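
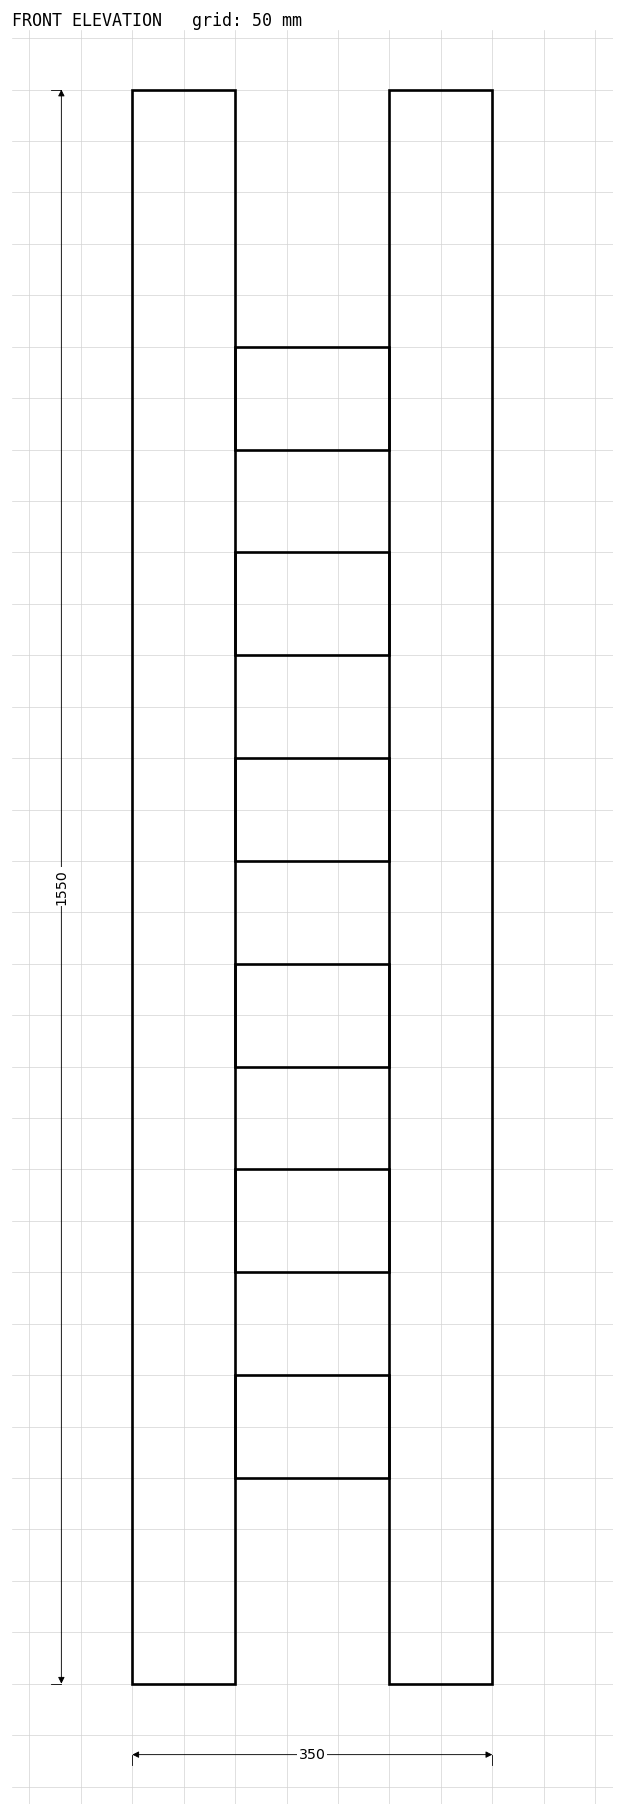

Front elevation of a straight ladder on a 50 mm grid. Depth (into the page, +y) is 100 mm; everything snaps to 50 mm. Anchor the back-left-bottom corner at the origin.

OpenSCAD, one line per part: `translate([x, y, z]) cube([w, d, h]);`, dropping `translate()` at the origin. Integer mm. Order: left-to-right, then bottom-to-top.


cube([100, 100, 1550]);
translate([100, 0, 200]) cube([150, 100, 100]);
translate([100, 0, 400]) cube([150, 100, 100]);
translate([100, 0, 600]) cube([150, 100, 100]);
translate([100, 0, 800]) cube([150, 100, 100]);
translate([100, 0, 1000]) cube([150, 100, 100]);
translate([100, 0, 1200]) cube([150, 100, 100]);
translate([250, 0, 0]) cube([100, 100, 1550]);


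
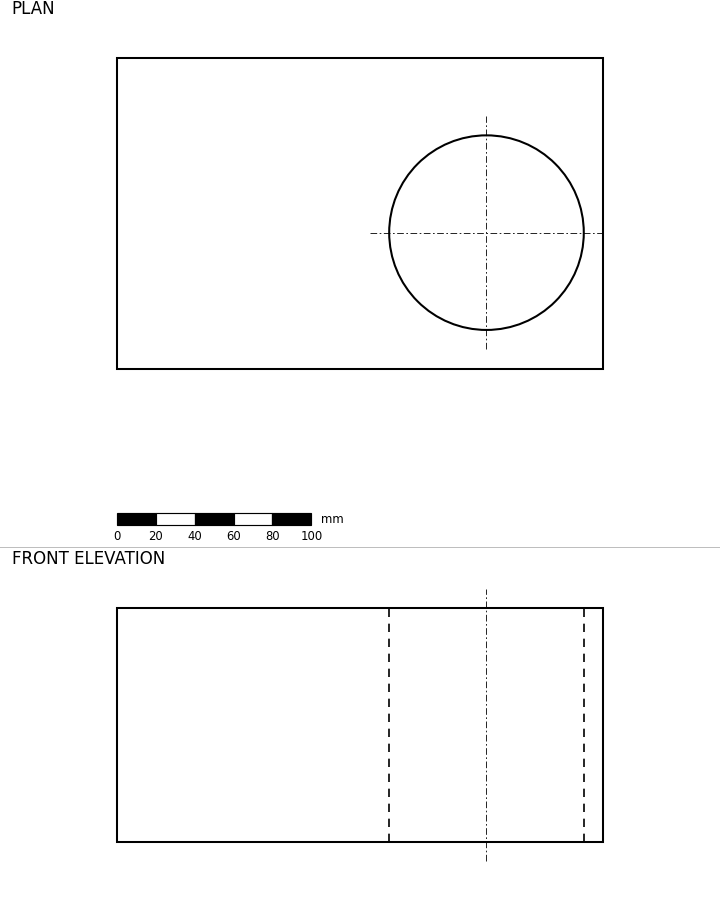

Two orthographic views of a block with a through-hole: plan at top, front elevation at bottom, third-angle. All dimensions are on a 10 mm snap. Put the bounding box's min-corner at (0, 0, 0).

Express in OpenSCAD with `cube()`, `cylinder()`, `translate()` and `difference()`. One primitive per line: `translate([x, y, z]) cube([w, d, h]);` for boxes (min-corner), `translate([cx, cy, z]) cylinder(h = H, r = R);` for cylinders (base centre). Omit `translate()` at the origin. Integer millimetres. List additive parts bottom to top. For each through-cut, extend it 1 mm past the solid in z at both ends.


difference() {
  cube([250, 160, 120]);
  translate([190, 70, -1]) cylinder(h = 122, r = 50);
}


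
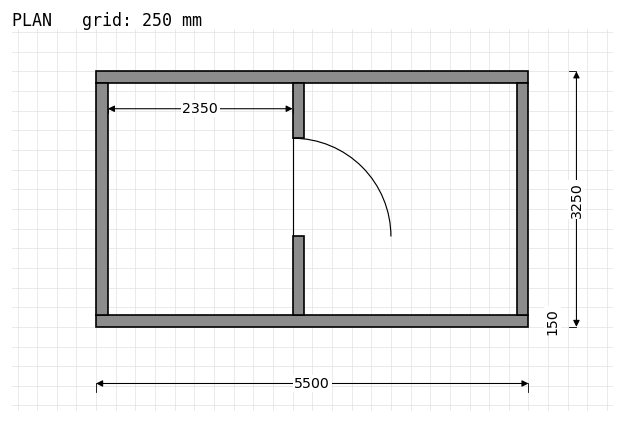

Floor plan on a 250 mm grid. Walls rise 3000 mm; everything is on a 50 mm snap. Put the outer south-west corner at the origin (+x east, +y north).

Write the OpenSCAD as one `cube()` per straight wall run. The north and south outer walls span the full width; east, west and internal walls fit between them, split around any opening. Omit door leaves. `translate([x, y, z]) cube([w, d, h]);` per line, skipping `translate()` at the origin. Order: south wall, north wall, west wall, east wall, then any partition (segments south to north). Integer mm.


cube([5500, 150, 3000]);
translate([0, 3100, 0]) cube([5500, 150, 3000]);
translate([0, 150, 0]) cube([150, 2950, 3000]);
translate([5350, 150, 0]) cube([150, 2950, 3000]);
translate([2500, 150, 0]) cube([150, 1000, 3000]);
translate([2500, 2400, 0]) cube([150, 700, 3000]);


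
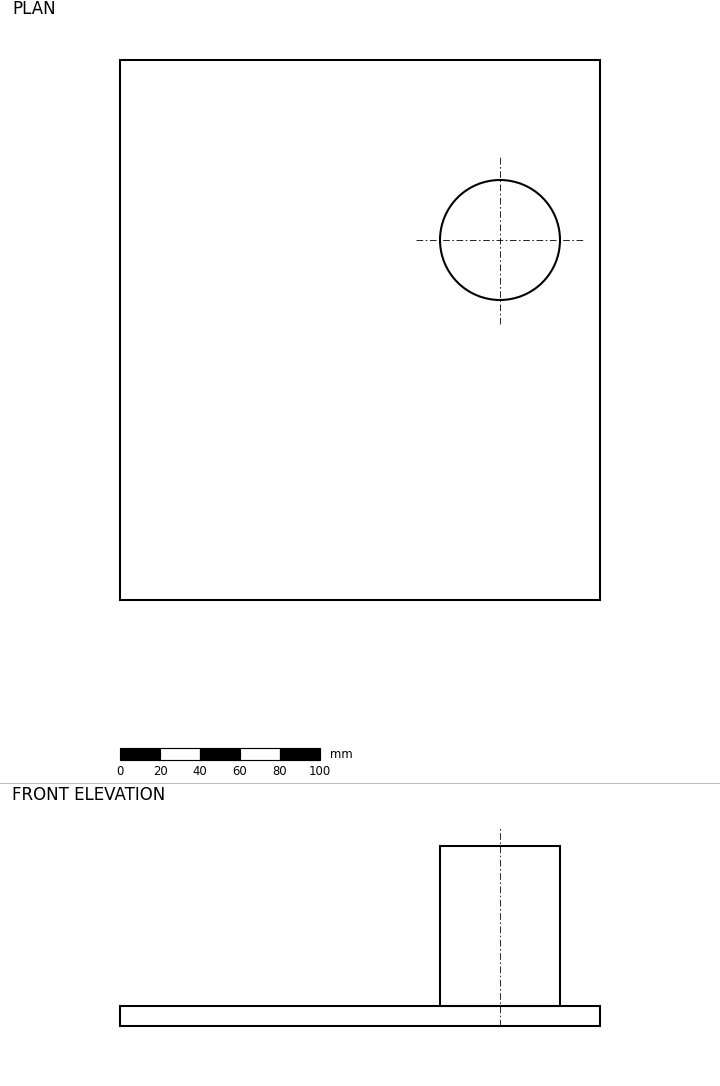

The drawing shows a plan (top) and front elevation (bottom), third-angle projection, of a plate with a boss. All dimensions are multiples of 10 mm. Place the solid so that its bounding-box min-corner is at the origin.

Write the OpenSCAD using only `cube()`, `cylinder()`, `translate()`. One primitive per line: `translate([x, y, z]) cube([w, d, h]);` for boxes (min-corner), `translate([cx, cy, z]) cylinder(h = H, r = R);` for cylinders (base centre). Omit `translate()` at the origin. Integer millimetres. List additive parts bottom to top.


cube([240, 270, 10]);
translate([190, 180, 10]) cylinder(h = 80, r = 30);


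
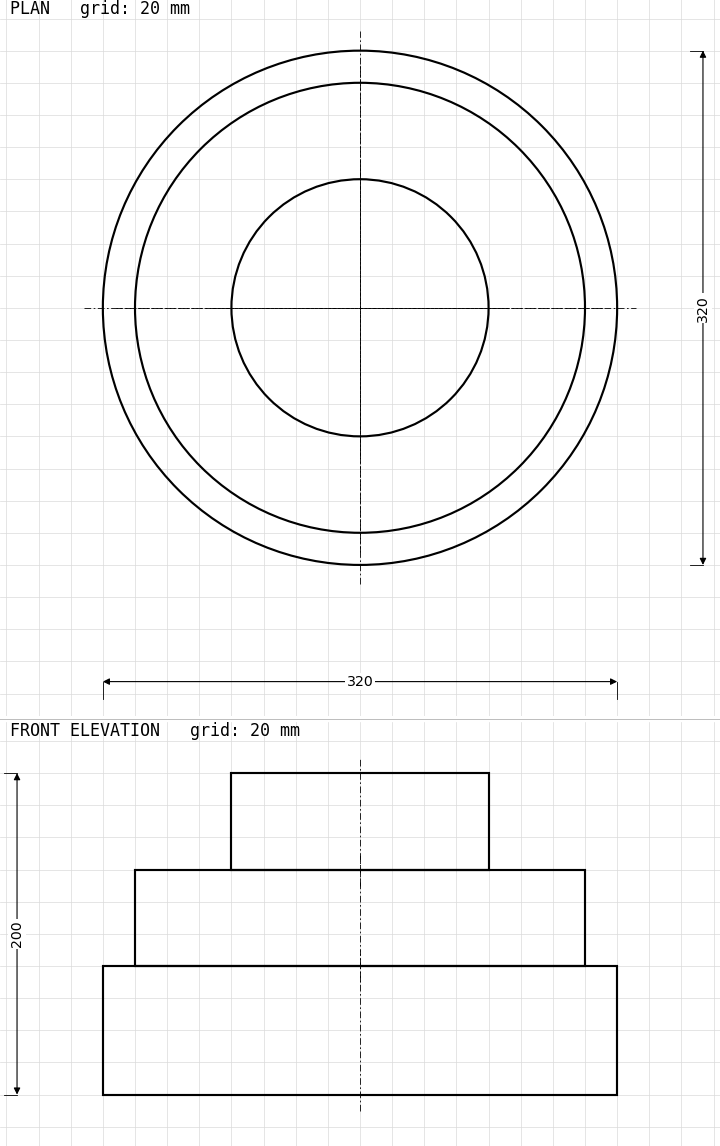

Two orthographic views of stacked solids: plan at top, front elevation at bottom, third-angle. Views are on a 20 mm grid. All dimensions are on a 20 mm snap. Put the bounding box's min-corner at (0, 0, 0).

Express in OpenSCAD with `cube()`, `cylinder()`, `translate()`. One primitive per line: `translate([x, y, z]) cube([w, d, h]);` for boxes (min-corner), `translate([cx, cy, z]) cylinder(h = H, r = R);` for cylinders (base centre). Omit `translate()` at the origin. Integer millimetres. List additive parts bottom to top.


translate([160, 160, 0]) cylinder(h = 80, r = 160);
translate([160, 160, 80]) cylinder(h = 60, r = 140);
translate([160, 160, 140]) cylinder(h = 60, r = 80);


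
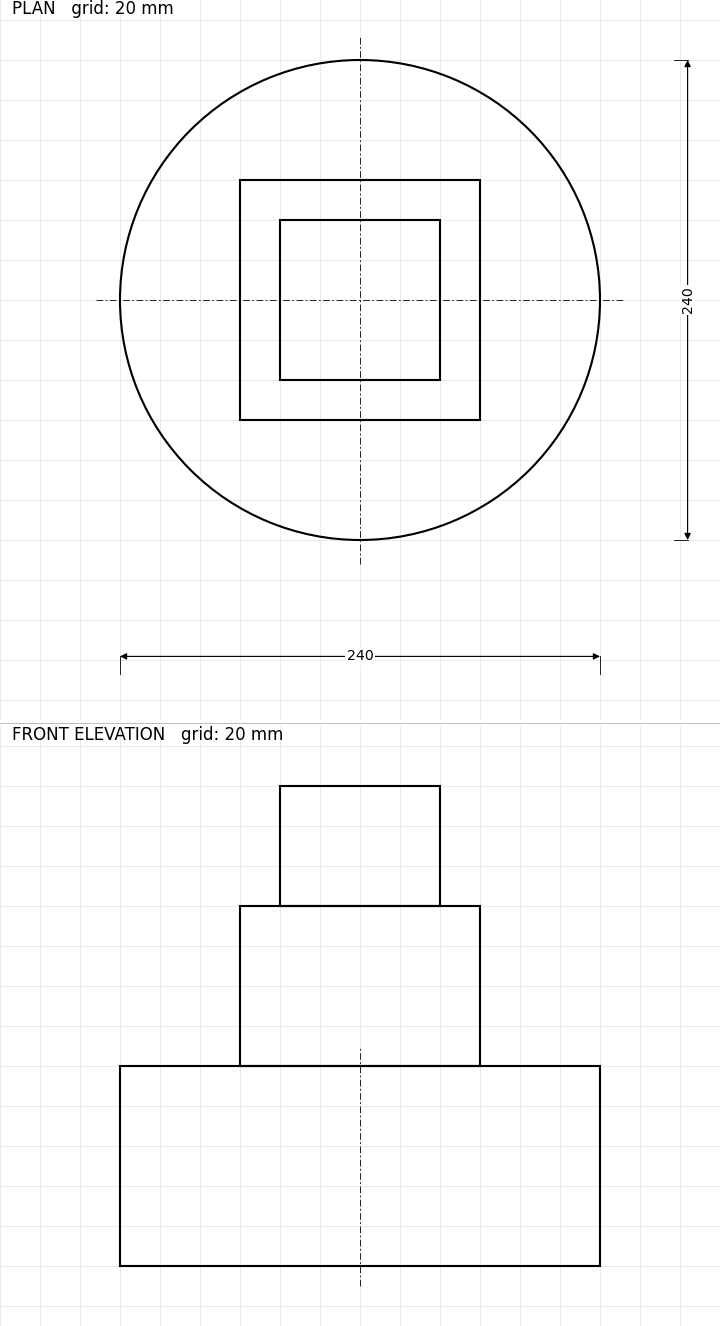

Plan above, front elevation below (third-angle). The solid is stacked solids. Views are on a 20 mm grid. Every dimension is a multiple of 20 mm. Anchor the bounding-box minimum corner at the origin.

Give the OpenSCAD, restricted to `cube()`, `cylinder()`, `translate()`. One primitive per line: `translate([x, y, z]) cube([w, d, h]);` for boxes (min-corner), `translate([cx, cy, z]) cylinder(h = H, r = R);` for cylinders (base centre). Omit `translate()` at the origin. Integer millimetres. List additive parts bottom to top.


translate([120, 120, 0]) cylinder(h = 100, r = 120);
translate([60, 60, 100]) cube([120, 120, 80]);
translate([80, 80, 180]) cube([80, 80, 60]);


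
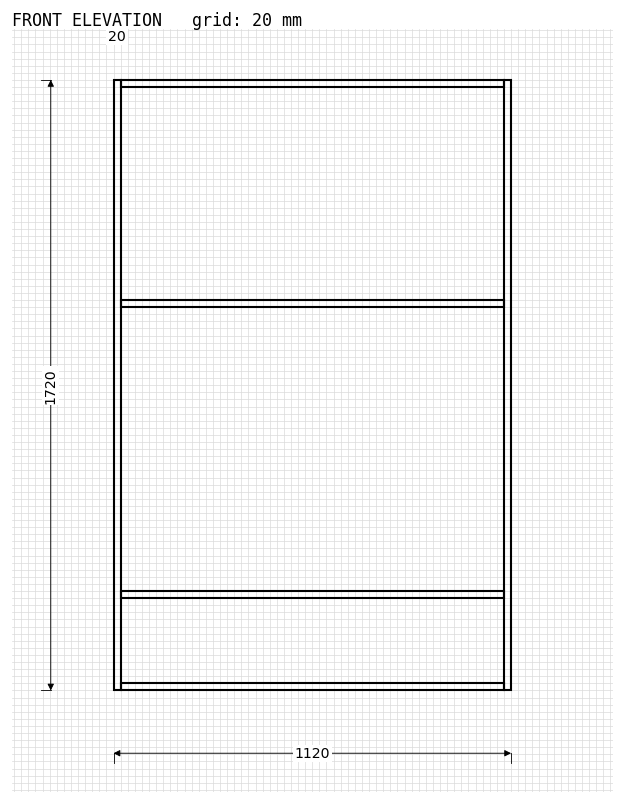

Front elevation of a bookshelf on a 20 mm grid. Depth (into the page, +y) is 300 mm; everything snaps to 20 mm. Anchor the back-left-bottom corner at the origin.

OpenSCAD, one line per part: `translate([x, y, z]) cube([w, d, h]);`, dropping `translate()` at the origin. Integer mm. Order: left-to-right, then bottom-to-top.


cube([20, 300, 1720]);
translate([20, 0, 0]) cube([1080, 300, 20]);
translate([20, 0, 260]) cube([1080, 300, 20]);
translate([20, 0, 1080]) cube([1080, 300, 20]);
translate([20, 0, 1700]) cube([1080, 300, 20]);
translate([1100, 0, 0]) cube([20, 300, 1720]);


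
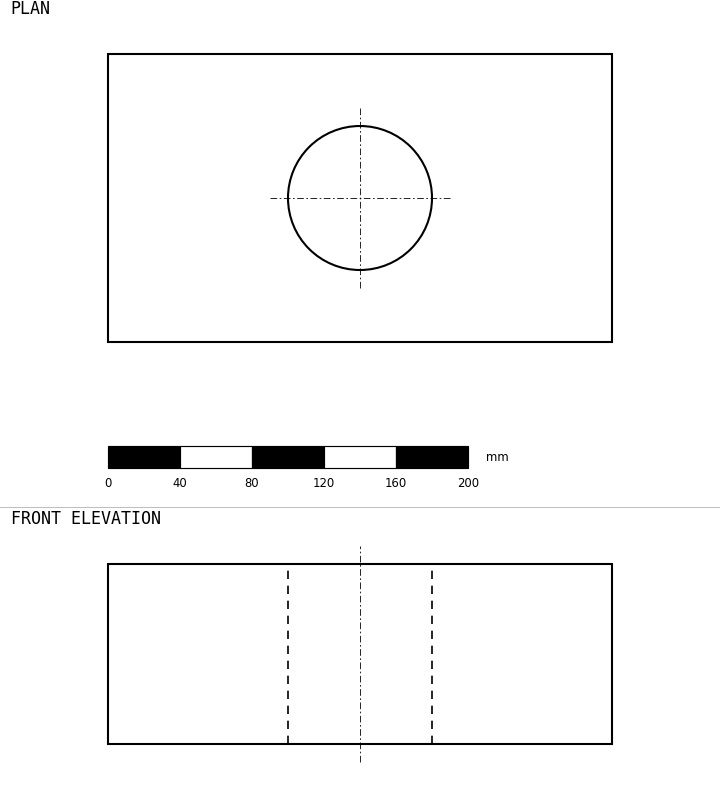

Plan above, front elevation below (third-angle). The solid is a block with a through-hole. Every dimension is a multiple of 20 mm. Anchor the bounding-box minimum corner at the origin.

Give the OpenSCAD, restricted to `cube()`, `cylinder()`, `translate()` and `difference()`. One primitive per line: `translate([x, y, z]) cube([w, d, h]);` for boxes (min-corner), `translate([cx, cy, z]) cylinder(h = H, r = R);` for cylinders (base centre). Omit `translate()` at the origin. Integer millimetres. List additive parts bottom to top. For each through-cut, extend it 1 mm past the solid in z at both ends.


difference() {
  cube([280, 160, 100]);
  translate([140, 80, -1]) cylinder(h = 102, r = 40);
}


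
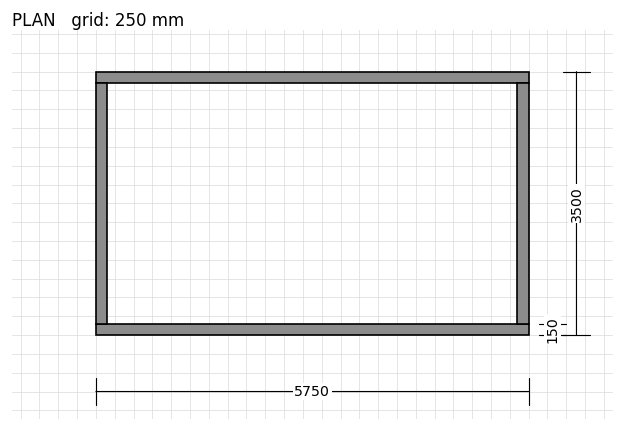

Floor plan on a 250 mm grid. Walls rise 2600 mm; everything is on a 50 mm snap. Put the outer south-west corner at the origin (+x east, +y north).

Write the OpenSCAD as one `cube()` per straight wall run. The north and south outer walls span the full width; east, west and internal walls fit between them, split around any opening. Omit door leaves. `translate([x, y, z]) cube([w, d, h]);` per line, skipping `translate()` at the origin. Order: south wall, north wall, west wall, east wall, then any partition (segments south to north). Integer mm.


cube([5750, 150, 2600]);
translate([0, 3350, 0]) cube([5750, 150, 2600]);
translate([0, 150, 0]) cube([150, 3200, 2600]);
translate([5600, 150, 0]) cube([150, 3200, 2600]);


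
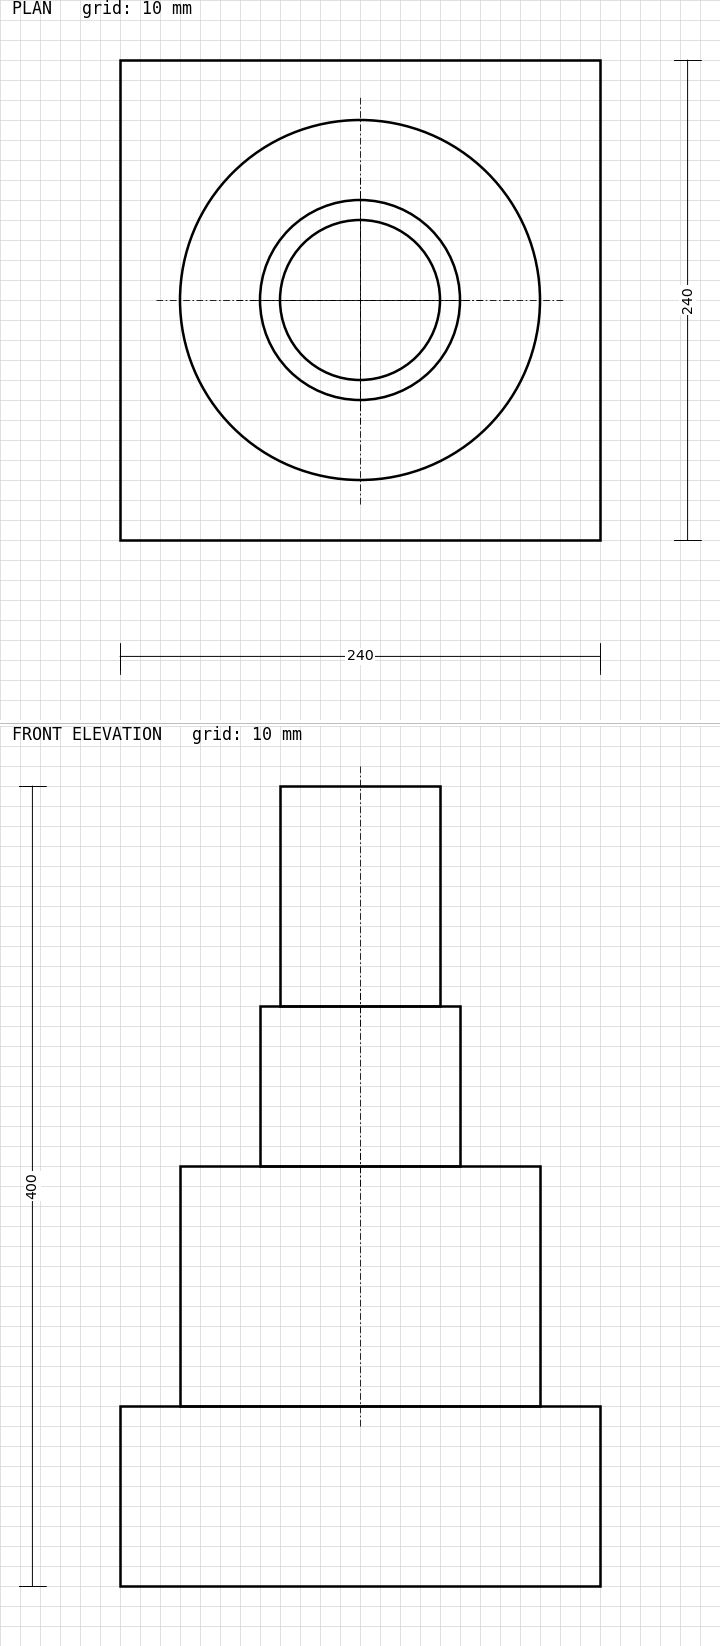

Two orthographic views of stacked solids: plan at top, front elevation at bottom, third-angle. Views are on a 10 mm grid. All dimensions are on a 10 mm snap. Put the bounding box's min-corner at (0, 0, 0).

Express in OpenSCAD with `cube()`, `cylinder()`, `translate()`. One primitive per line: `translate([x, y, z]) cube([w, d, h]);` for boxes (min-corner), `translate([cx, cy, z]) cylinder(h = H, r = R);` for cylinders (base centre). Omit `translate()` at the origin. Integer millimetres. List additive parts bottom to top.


cube([240, 240, 90]);
translate([120, 120, 90]) cylinder(h = 120, r = 90);
translate([120, 120, 210]) cylinder(h = 80, r = 50);
translate([120, 120, 290]) cylinder(h = 110, r = 40);


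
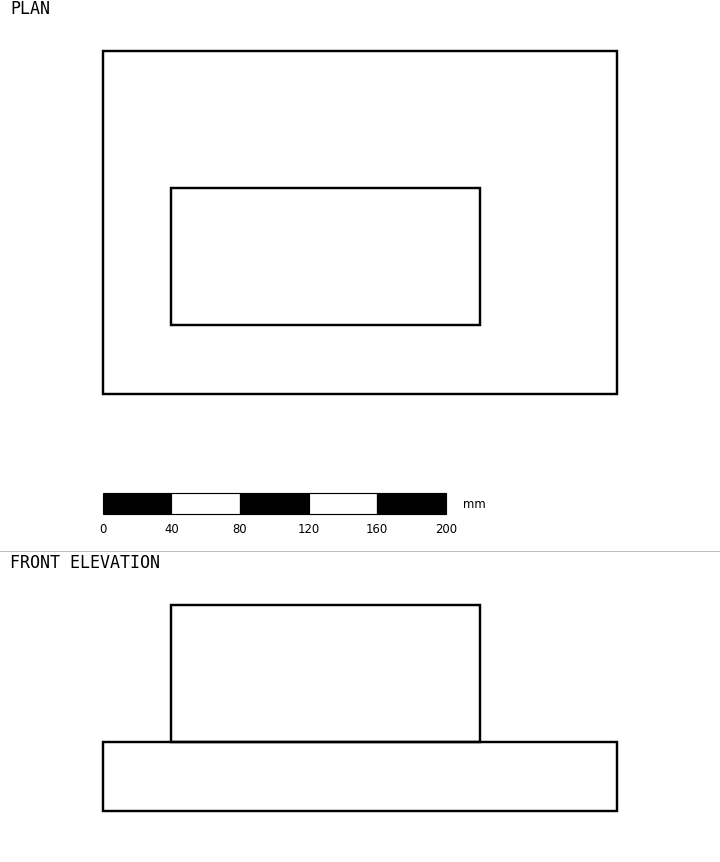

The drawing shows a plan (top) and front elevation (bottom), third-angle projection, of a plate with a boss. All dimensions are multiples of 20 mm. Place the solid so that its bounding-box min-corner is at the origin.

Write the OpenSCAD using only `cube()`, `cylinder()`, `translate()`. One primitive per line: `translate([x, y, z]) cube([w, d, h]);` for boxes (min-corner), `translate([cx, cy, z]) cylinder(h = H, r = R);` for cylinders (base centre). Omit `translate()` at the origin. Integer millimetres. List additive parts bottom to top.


cube([300, 200, 40]);
translate([40, 40, 40]) cube([180, 80, 80]);


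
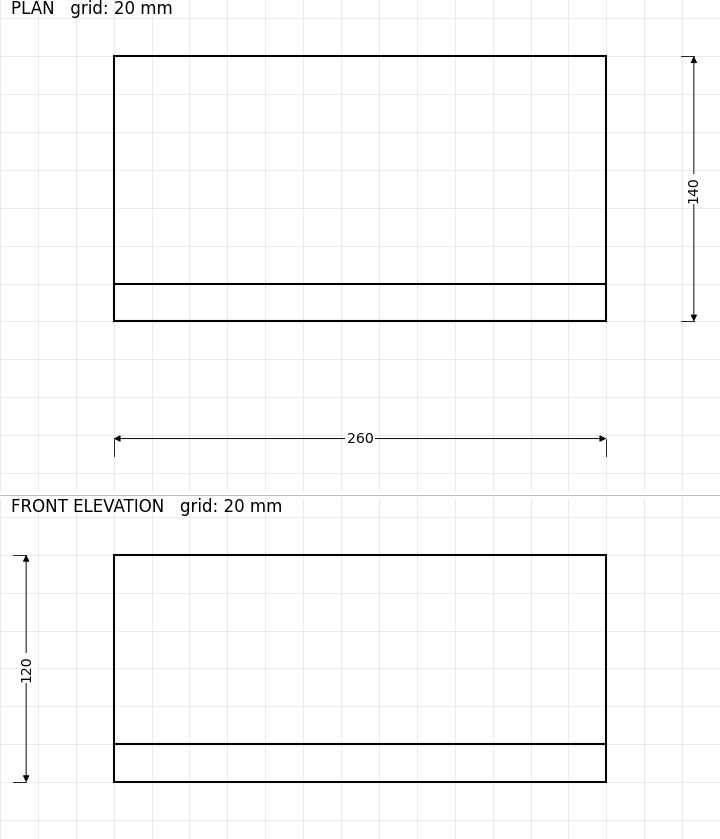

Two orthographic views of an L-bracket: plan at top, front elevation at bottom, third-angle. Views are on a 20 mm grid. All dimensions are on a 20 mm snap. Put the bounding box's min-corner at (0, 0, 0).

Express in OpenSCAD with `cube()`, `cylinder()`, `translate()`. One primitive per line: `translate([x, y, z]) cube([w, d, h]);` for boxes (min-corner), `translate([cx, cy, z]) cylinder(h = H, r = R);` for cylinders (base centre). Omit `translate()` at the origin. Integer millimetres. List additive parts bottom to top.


cube([260, 140, 20]);
translate([0, 0, 20]) cube([260, 20, 100]);


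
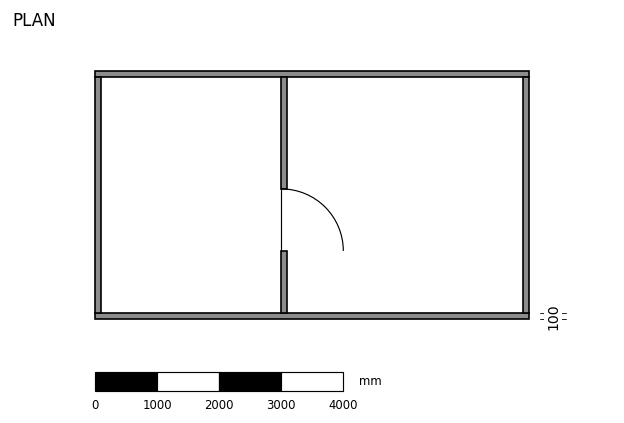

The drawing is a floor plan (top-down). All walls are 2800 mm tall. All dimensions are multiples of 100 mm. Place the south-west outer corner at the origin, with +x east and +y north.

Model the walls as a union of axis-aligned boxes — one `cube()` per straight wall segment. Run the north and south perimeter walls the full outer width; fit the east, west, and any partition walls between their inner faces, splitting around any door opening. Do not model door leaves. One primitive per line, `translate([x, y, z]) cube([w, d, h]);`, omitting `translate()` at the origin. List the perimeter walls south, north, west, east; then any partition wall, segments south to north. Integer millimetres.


cube([7000, 100, 2800]);
translate([0, 3900, 0]) cube([7000, 100, 2800]);
translate([0, 100, 0]) cube([100, 3800, 2800]);
translate([6900, 100, 0]) cube([100, 3800, 2800]);
translate([3000, 100, 0]) cube([100, 1000, 2800]);
translate([3000, 2100, 0]) cube([100, 1800, 2800]);


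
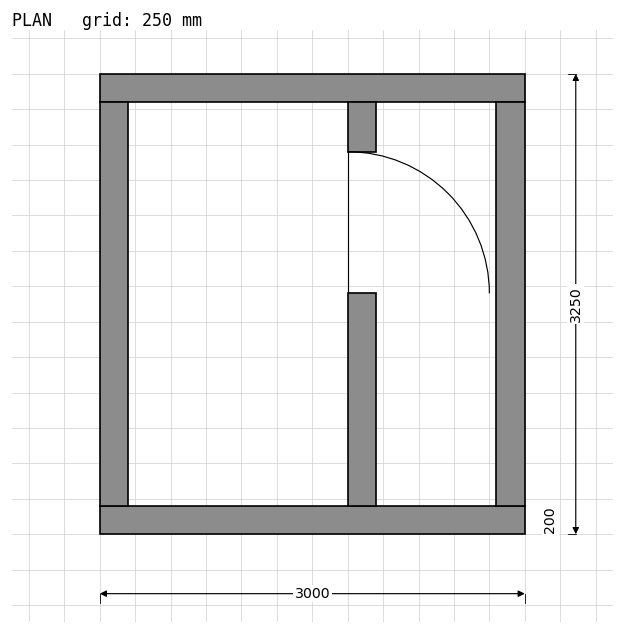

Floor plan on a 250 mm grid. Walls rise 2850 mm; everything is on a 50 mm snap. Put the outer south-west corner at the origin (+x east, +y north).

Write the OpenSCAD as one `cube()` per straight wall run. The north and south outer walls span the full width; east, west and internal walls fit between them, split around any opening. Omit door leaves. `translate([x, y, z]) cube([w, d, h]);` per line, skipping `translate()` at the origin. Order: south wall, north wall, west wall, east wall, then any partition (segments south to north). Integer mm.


cube([3000, 200, 2850]);
translate([0, 3050, 0]) cube([3000, 200, 2850]);
translate([0, 200, 0]) cube([200, 2850, 2850]);
translate([2800, 200, 0]) cube([200, 2850, 2850]);
translate([1750, 200, 0]) cube([200, 1500, 2850]);
translate([1750, 2700, 0]) cube([200, 350, 2850]);


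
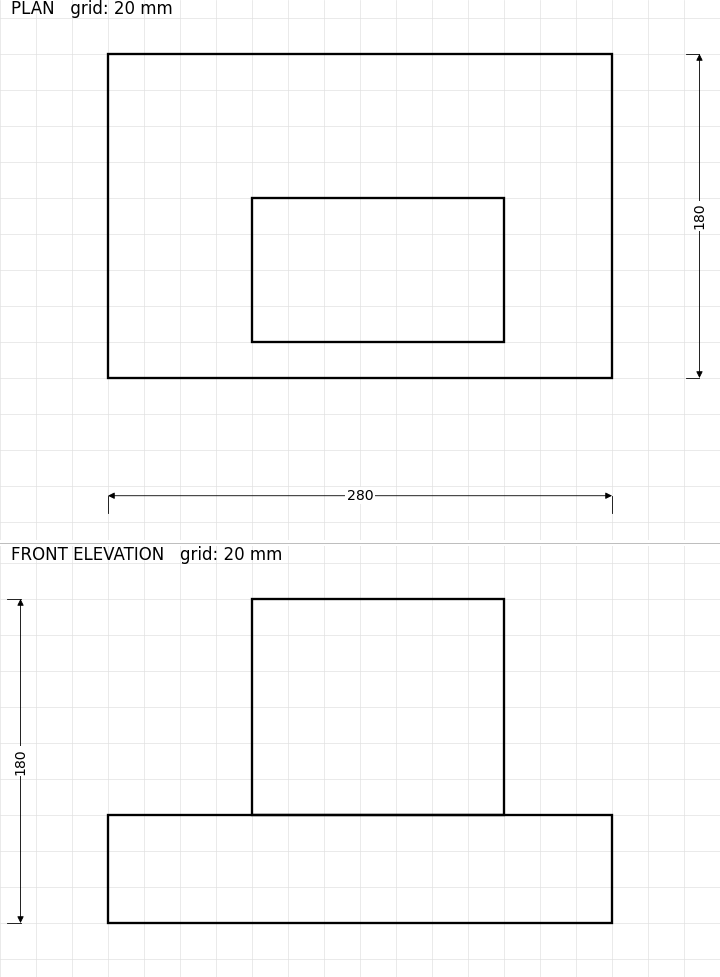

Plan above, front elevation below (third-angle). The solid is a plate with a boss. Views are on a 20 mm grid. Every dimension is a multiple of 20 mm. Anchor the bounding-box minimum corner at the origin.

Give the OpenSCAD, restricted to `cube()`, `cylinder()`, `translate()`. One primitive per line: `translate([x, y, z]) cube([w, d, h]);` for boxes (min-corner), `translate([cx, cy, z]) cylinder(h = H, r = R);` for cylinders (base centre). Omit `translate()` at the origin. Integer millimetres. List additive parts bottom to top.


cube([280, 180, 60]);
translate([80, 20, 60]) cube([140, 80, 120]);


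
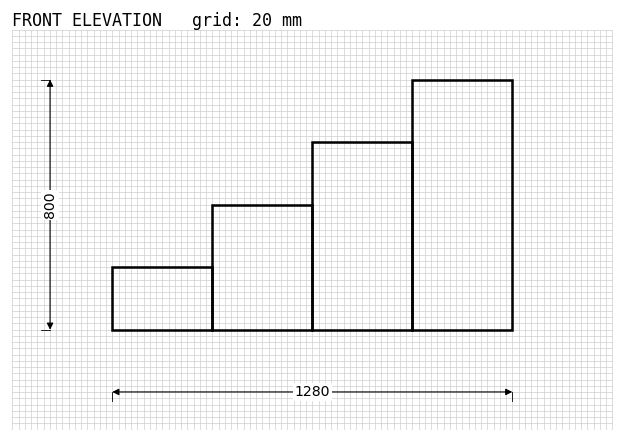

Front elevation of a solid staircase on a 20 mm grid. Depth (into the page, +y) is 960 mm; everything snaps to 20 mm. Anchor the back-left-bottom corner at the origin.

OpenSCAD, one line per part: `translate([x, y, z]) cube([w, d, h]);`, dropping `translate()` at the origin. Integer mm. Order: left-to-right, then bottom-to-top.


cube([320, 960, 200]);
translate([320, 0, 0]) cube([320, 960, 400]);
translate([640, 0, 0]) cube([320, 960, 600]);
translate([960, 0, 0]) cube([320, 960, 800]);


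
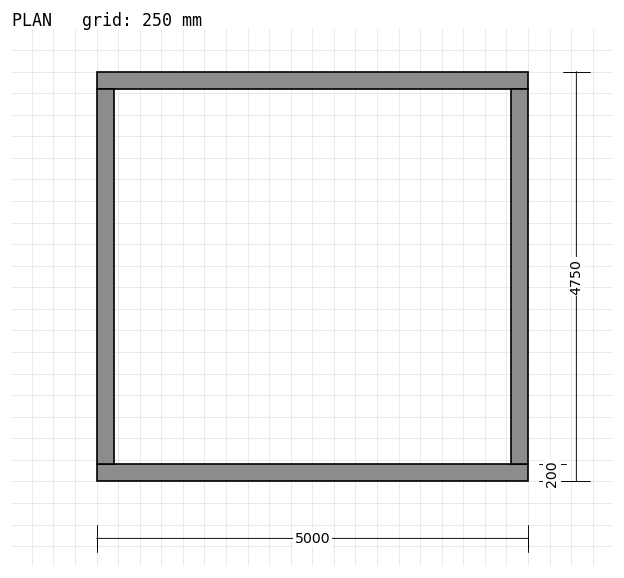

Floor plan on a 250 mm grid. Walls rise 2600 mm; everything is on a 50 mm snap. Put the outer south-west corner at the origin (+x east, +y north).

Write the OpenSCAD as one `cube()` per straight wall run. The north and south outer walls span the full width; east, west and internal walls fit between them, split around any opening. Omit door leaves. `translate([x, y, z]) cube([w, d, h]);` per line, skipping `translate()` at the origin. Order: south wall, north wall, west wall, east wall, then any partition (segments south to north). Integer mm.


cube([5000, 200, 2600]);
translate([0, 4550, 0]) cube([5000, 200, 2600]);
translate([0, 200, 0]) cube([200, 4350, 2600]);
translate([4800, 200, 0]) cube([200, 4350, 2600]);


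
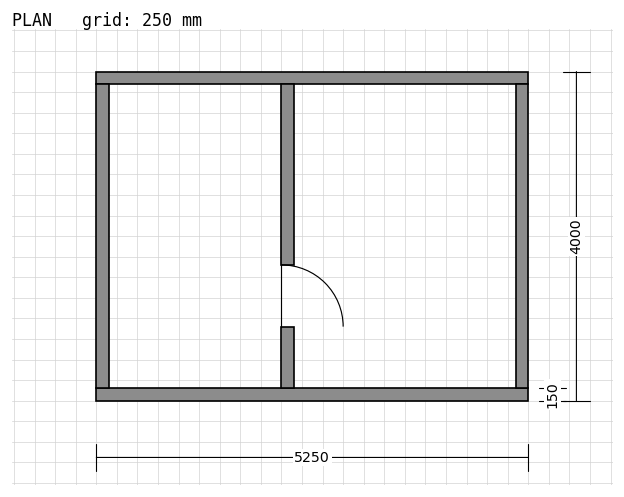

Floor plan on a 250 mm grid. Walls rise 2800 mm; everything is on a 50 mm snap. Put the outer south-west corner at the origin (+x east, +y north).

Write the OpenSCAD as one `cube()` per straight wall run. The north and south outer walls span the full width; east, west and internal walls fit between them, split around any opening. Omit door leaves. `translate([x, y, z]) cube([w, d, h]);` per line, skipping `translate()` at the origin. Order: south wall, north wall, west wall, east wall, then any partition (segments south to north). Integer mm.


cube([5250, 150, 2800]);
translate([0, 3850, 0]) cube([5250, 150, 2800]);
translate([0, 150, 0]) cube([150, 3700, 2800]);
translate([5100, 150, 0]) cube([150, 3700, 2800]);
translate([2250, 150, 0]) cube([150, 750, 2800]);
translate([2250, 1650, 0]) cube([150, 2200, 2800]);


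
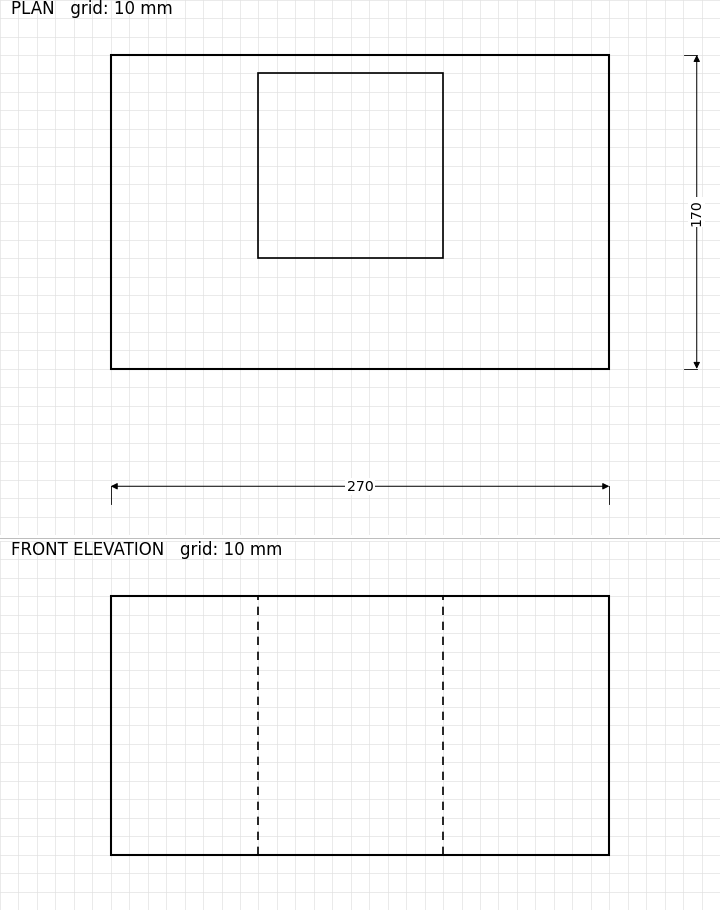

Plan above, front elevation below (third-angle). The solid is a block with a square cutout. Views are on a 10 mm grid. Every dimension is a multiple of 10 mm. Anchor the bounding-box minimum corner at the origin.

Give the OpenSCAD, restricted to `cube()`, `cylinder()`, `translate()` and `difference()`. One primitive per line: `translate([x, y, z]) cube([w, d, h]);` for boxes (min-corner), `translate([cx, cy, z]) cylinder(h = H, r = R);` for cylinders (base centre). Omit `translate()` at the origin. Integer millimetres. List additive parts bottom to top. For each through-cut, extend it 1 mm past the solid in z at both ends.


difference() {
  cube([270, 170, 140]);
  translate([80, 60, -1]) cube([100, 100, 142]);
}


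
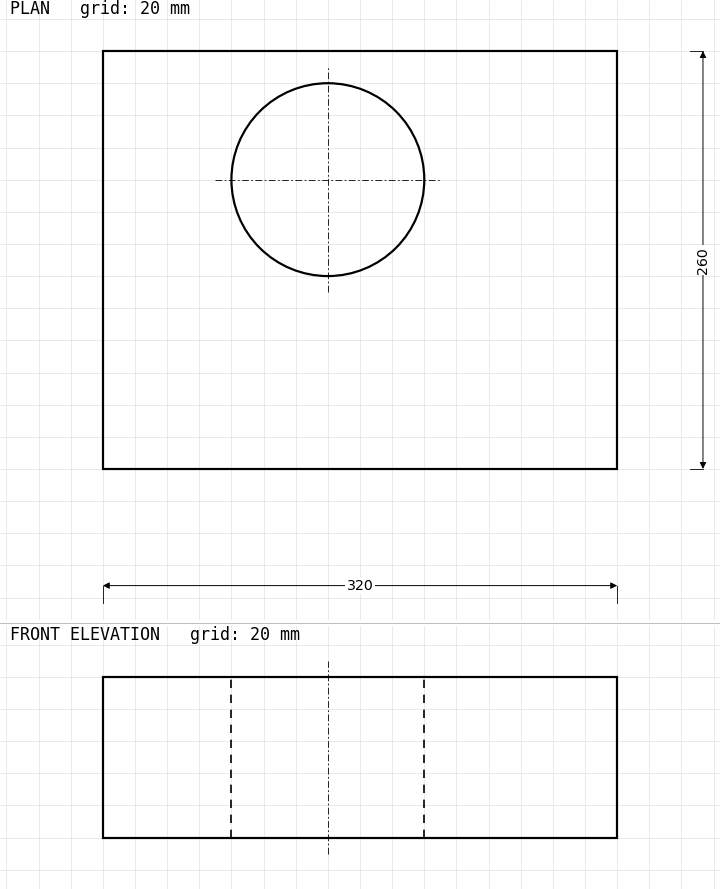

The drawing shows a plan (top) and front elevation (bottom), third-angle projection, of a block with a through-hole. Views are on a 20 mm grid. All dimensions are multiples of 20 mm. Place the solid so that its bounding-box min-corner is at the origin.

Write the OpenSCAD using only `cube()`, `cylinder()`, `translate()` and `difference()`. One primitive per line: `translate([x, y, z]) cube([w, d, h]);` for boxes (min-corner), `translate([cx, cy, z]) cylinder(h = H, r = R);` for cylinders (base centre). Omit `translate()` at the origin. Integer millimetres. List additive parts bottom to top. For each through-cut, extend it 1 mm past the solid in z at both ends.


difference() {
  cube([320, 260, 100]);
  translate([140, 180, -1]) cylinder(h = 102, r = 60);
}


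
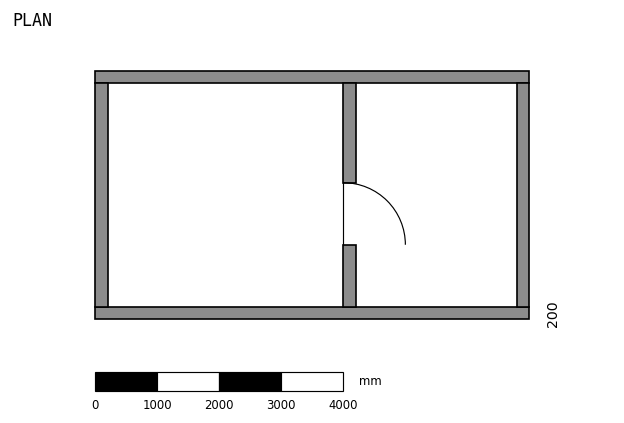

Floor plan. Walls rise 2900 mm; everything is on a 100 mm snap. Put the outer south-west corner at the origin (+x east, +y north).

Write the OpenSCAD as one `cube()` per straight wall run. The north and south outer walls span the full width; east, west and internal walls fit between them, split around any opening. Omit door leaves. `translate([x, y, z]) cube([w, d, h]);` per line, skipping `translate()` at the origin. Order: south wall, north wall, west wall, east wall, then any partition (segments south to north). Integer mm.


cube([7000, 200, 2900]);
translate([0, 3800, 0]) cube([7000, 200, 2900]);
translate([0, 200, 0]) cube([200, 3600, 2900]);
translate([6800, 200, 0]) cube([200, 3600, 2900]);
translate([4000, 200, 0]) cube([200, 1000, 2900]);
translate([4000, 2200, 0]) cube([200, 1600, 2900]);


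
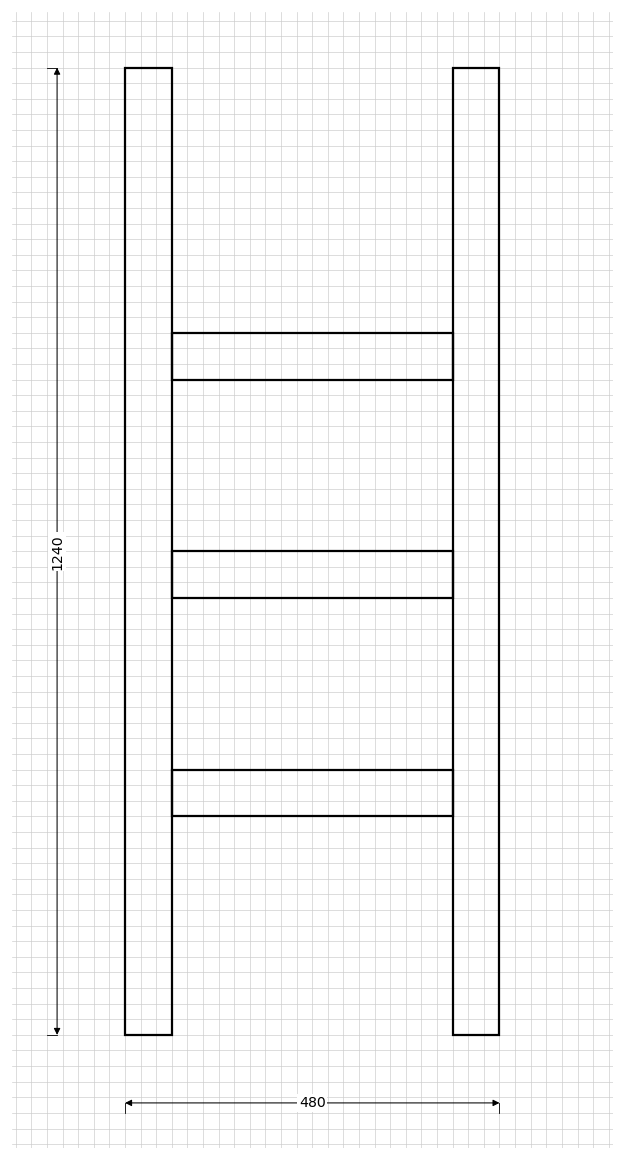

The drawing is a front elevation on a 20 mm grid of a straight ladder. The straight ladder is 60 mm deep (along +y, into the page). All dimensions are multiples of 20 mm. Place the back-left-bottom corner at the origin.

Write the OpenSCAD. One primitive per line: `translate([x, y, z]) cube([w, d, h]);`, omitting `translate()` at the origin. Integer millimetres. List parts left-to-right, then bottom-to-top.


cube([60, 60, 1240]);
translate([60, 0, 280]) cube([360, 60, 60]);
translate([60, 0, 560]) cube([360, 60, 60]);
translate([60, 0, 840]) cube([360, 60, 60]);
translate([420, 0, 0]) cube([60, 60, 1240]);


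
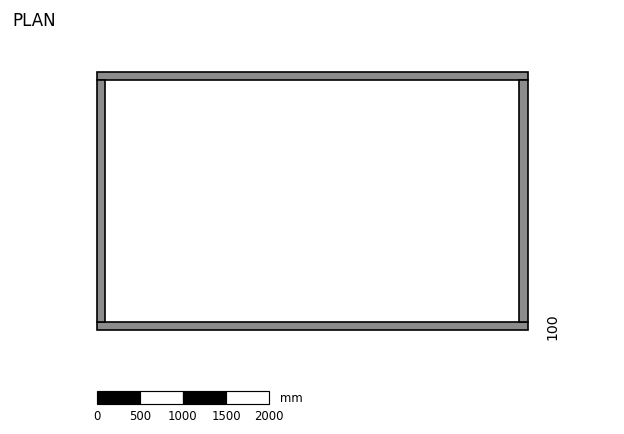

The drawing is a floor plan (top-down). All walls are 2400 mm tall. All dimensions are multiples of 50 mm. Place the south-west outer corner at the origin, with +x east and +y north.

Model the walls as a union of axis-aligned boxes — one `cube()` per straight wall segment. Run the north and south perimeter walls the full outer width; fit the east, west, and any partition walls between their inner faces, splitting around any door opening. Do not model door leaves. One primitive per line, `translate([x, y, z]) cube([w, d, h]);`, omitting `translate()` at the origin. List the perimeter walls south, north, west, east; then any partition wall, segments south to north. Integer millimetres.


cube([5000, 100, 2400]);
translate([0, 2900, 0]) cube([5000, 100, 2400]);
translate([0, 100, 0]) cube([100, 2800, 2400]);
translate([4900, 100, 0]) cube([100, 2800, 2400]);


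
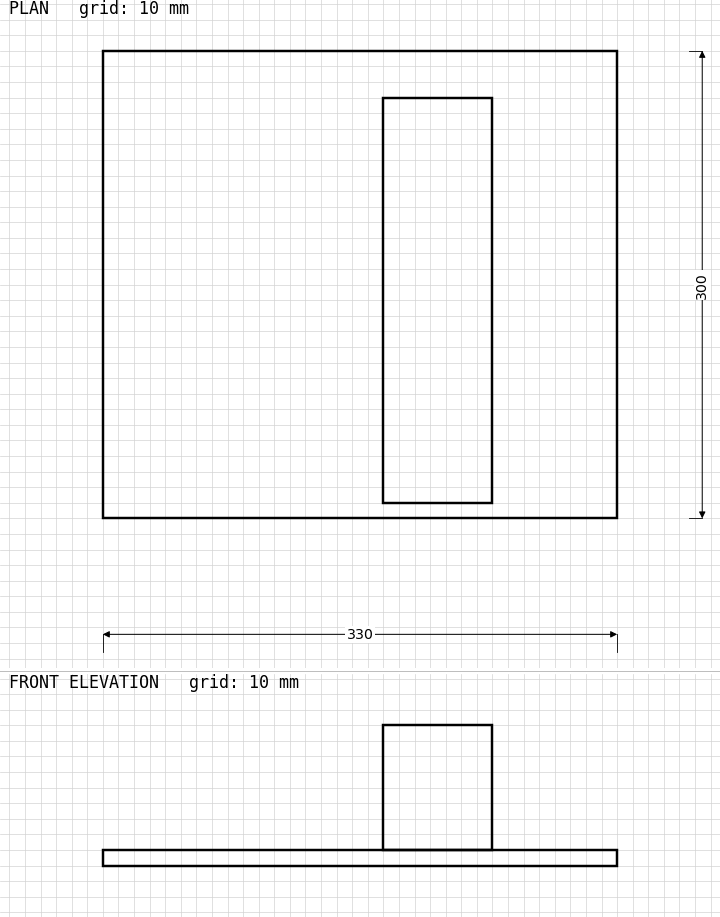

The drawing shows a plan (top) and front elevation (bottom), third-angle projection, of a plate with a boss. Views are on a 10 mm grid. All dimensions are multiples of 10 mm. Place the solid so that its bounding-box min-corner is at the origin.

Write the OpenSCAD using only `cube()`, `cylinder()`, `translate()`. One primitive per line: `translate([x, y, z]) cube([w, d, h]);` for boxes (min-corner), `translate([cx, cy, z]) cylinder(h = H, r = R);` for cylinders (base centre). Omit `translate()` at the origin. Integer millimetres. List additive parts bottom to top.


cube([330, 300, 10]);
translate([180, 10, 10]) cube([70, 260, 80]);


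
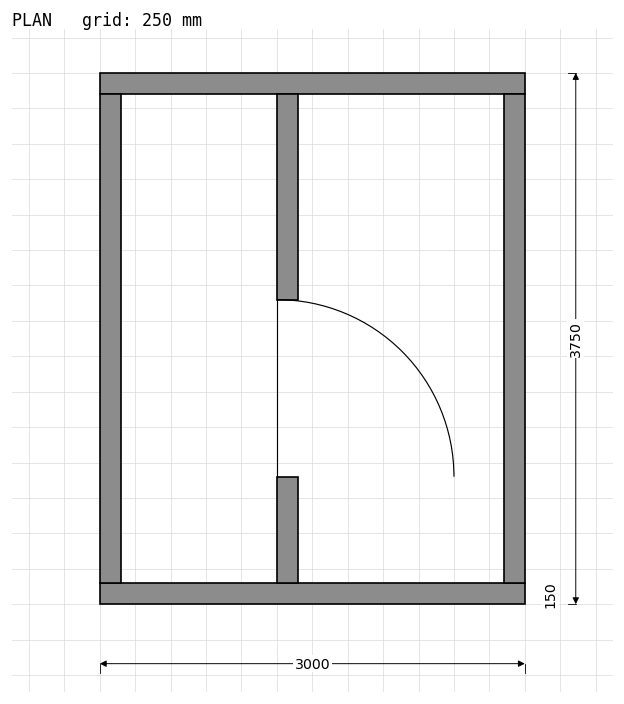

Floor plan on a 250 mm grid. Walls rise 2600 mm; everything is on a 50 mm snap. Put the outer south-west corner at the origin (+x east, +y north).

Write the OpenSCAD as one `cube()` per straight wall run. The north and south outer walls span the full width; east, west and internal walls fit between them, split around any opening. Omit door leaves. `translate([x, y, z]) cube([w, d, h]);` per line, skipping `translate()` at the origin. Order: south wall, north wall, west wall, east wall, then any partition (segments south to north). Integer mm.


cube([3000, 150, 2600]);
translate([0, 3600, 0]) cube([3000, 150, 2600]);
translate([0, 150, 0]) cube([150, 3450, 2600]);
translate([2850, 150, 0]) cube([150, 3450, 2600]);
translate([1250, 150, 0]) cube([150, 750, 2600]);
translate([1250, 2150, 0]) cube([150, 1450, 2600]);


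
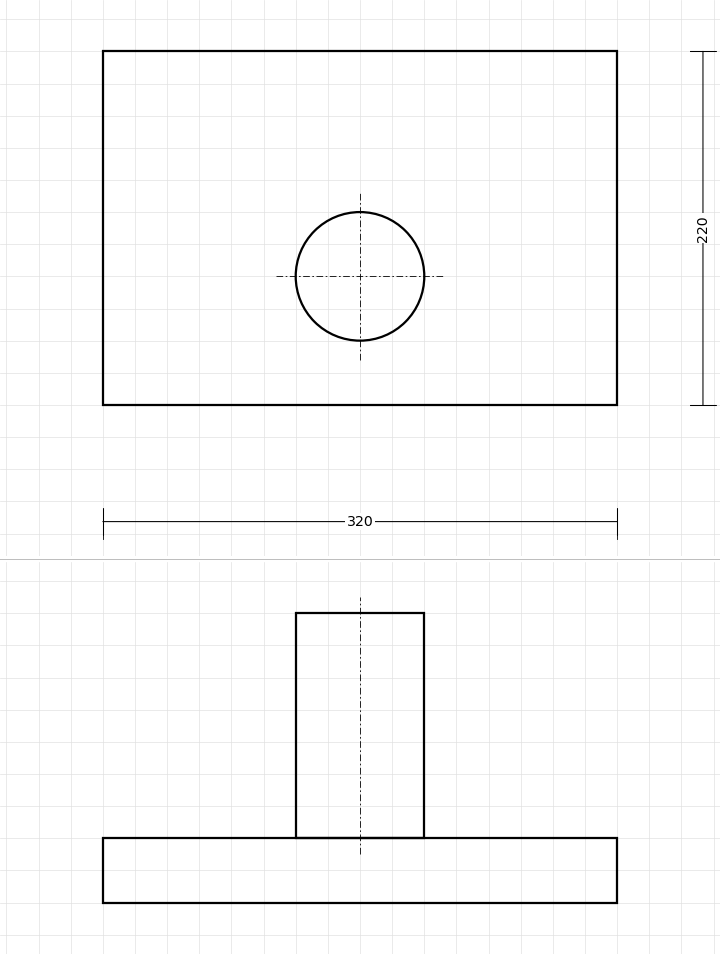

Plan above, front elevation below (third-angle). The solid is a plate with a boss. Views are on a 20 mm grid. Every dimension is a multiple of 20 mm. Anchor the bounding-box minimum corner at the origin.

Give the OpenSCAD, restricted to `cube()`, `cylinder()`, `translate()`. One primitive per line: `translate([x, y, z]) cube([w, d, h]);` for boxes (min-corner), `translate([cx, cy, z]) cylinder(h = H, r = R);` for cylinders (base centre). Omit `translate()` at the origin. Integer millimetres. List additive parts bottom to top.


cube([320, 220, 40]);
translate([160, 80, 40]) cylinder(h = 140, r = 40);


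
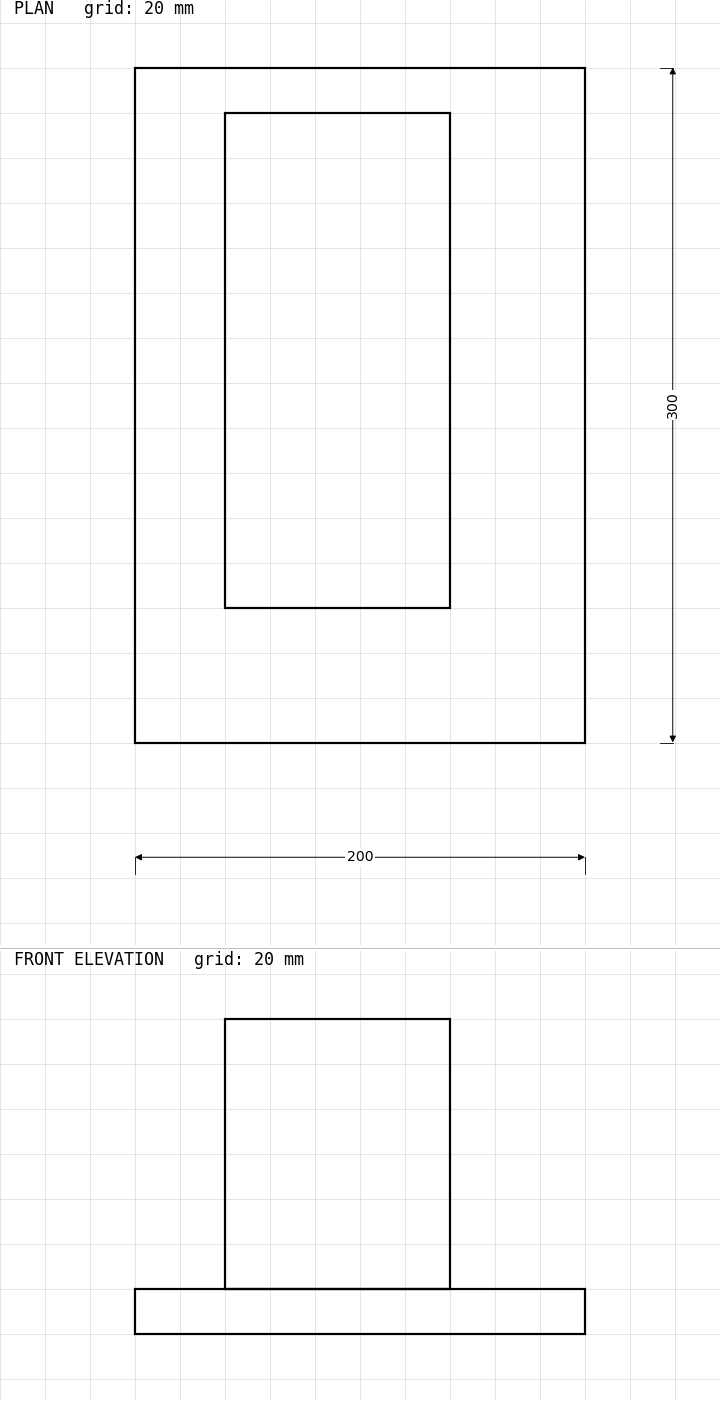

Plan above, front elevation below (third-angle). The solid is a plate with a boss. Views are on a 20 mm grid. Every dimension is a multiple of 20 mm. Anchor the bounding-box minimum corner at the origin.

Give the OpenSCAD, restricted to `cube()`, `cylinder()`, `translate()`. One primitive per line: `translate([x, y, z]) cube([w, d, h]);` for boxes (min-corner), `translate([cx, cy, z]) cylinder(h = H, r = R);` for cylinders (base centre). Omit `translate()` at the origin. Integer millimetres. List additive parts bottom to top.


cube([200, 300, 20]);
translate([40, 60, 20]) cube([100, 220, 120]);


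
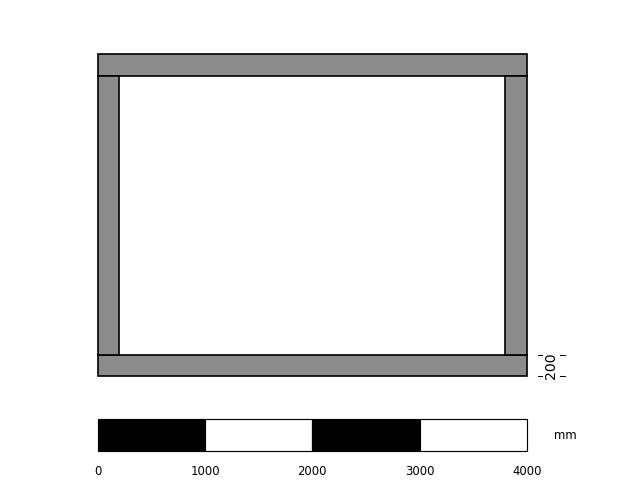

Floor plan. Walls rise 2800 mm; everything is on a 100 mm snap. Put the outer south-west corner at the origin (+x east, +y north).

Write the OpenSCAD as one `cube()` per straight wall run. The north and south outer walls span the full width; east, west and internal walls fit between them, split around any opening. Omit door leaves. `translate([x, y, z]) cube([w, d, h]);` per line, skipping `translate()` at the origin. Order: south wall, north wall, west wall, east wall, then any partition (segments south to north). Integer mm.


cube([4000, 200, 2800]);
translate([0, 2800, 0]) cube([4000, 200, 2800]);
translate([0, 200, 0]) cube([200, 2600, 2800]);
translate([3800, 200, 0]) cube([200, 2600, 2800]);


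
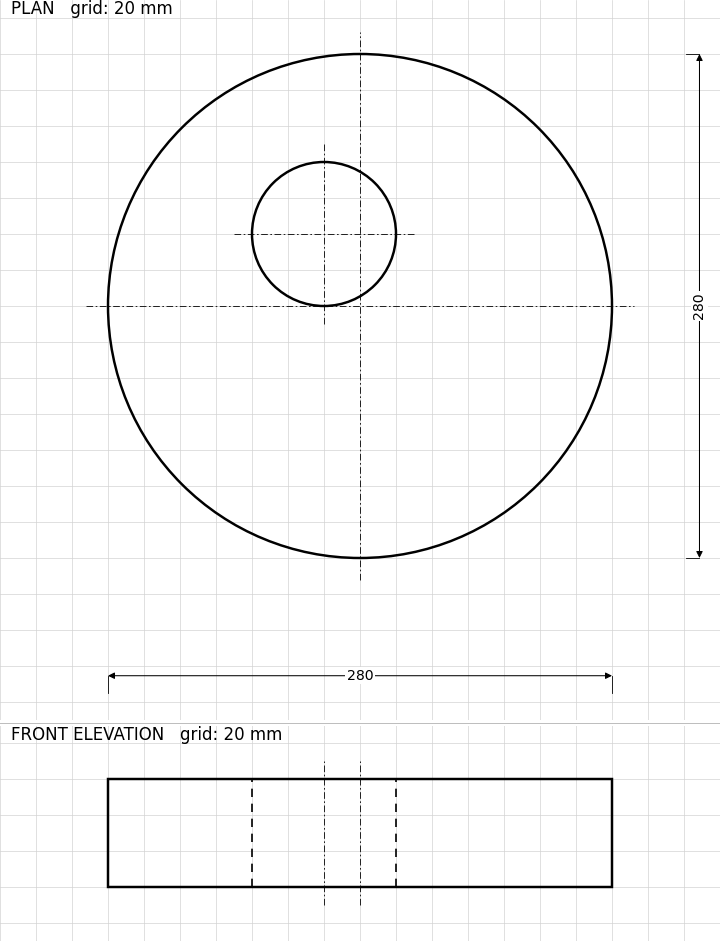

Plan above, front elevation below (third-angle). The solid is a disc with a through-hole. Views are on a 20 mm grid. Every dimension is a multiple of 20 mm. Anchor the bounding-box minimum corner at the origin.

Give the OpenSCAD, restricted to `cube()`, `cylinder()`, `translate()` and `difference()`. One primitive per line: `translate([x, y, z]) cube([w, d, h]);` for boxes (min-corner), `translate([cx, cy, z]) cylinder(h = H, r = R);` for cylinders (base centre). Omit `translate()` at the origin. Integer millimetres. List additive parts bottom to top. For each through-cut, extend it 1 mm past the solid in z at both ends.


difference() {
  translate([140, 140, 0]) cylinder(h = 60, r = 140);
  translate([120, 180, -1]) cylinder(h = 62, r = 40);
}


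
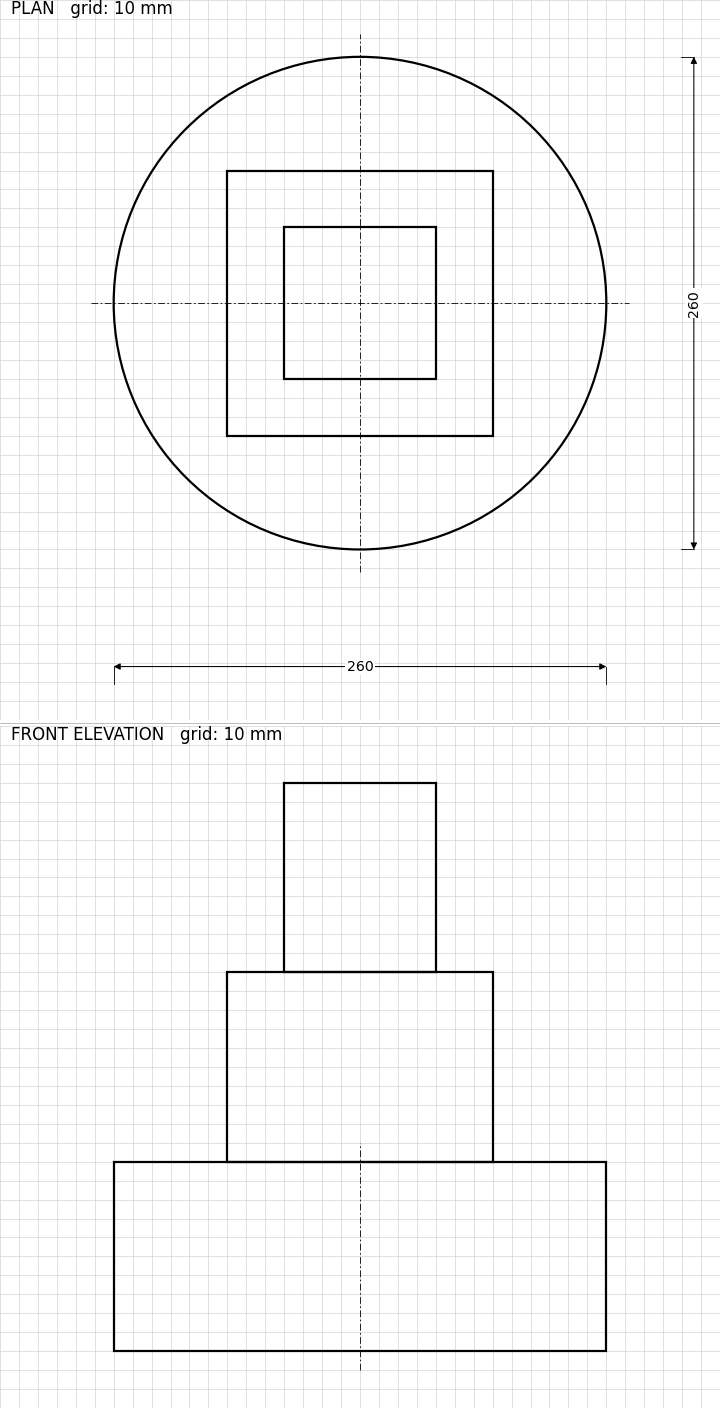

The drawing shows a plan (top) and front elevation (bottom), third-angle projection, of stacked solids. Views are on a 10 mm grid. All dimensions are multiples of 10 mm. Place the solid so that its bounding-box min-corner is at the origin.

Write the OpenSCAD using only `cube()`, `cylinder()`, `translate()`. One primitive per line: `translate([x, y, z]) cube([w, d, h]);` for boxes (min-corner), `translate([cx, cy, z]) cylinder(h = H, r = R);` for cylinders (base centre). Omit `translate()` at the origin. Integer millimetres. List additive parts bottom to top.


translate([130, 130, 0]) cylinder(h = 100, r = 130);
translate([60, 60, 100]) cube([140, 140, 100]);
translate([90, 90, 200]) cube([80, 80, 100]);


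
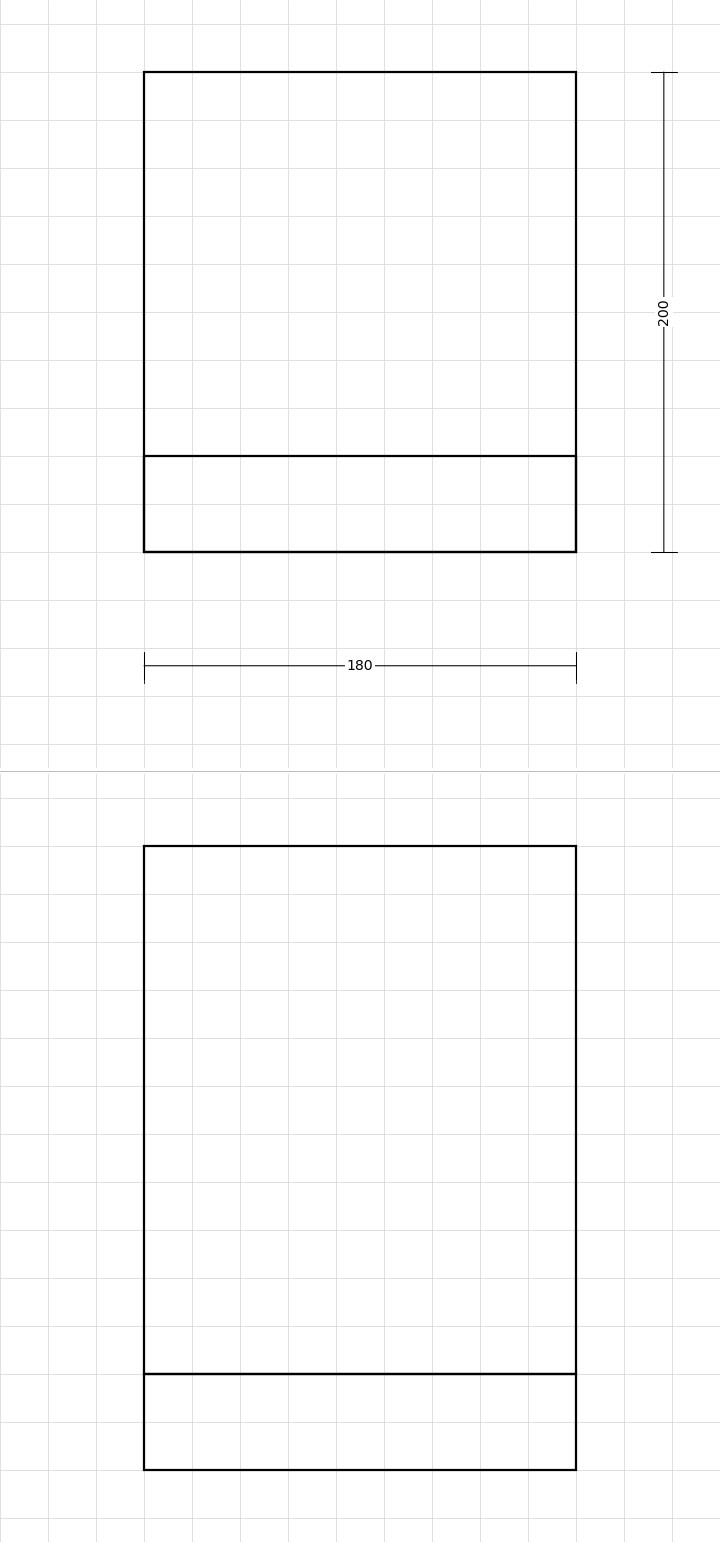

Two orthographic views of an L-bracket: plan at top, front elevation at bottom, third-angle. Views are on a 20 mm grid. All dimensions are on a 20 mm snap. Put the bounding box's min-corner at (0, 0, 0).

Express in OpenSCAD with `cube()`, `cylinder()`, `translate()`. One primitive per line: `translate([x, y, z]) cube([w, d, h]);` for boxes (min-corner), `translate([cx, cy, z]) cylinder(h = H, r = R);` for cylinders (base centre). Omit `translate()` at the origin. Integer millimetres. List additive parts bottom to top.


cube([180, 200, 40]);
translate([0, 0, 40]) cube([180, 40, 220]);


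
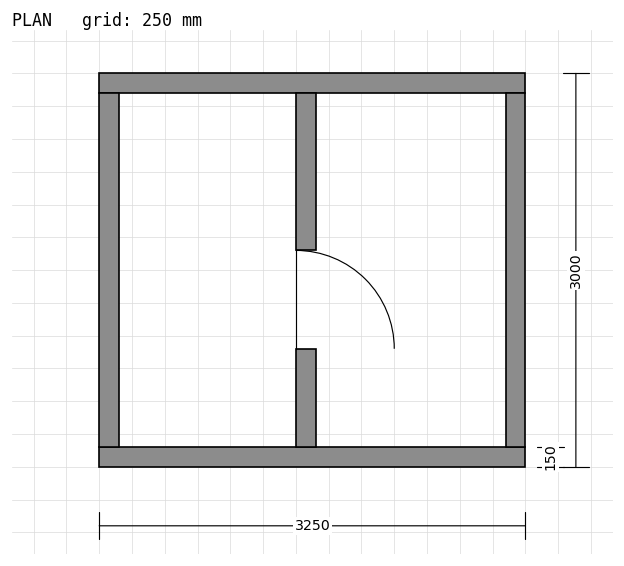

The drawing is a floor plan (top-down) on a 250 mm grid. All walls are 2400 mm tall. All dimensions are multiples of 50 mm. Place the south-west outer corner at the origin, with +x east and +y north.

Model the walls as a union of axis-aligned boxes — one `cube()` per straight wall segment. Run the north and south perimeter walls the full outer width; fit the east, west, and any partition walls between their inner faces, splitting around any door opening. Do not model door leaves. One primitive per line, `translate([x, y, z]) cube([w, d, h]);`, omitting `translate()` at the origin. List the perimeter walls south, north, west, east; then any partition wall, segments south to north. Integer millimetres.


cube([3250, 150, 2400]);
translate([0, 2850, 0]) cube([3250, 150, 2400]);
translate([0, 150, 0]) cube([150, 2700, 2400]);
translate([3100, 150, 0]) cube([150, 2700, 2400]);
translate([1500, 150, 0]) cube([150, 750, 2400]);
translate([1500, 1650, 0]) cube([150, 1200, 2400]);


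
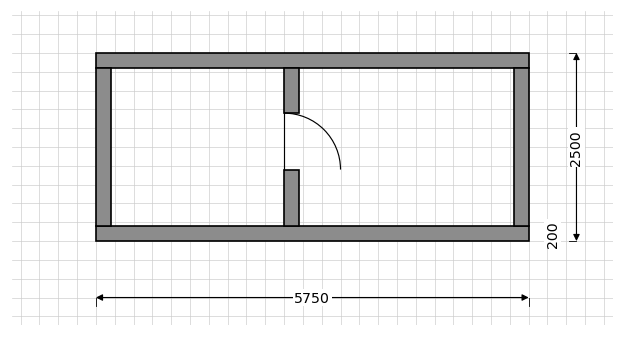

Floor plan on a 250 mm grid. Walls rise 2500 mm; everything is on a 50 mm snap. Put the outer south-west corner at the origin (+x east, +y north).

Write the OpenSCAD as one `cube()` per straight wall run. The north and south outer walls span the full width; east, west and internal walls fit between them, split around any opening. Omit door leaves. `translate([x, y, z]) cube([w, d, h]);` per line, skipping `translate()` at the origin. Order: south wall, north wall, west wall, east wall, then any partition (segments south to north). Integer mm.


cube([5750, 200, 2500]);
translate([0, 2300, 0]) cube([5750, 200, 2500]);
translate([0, 200, 0]) cube([200, 2100, 2500]);
translate([5550, 200, 0]) cube([200, 2100, 2500]);
translate([2500, 200, 0]) cube([200, 750, 2500]);
translate([2500, 1700, 0]) cube([200, 600, 2500]);


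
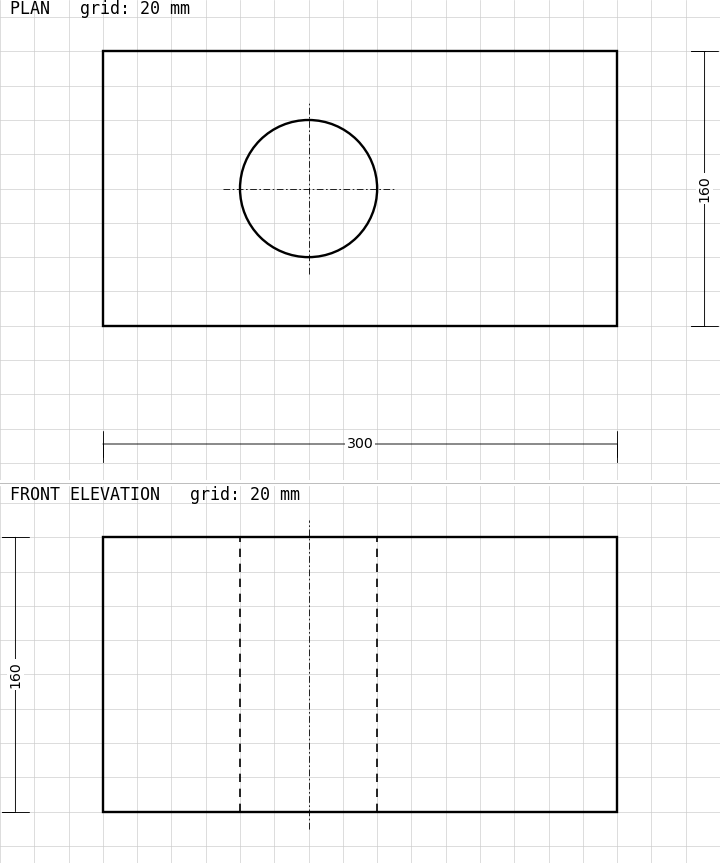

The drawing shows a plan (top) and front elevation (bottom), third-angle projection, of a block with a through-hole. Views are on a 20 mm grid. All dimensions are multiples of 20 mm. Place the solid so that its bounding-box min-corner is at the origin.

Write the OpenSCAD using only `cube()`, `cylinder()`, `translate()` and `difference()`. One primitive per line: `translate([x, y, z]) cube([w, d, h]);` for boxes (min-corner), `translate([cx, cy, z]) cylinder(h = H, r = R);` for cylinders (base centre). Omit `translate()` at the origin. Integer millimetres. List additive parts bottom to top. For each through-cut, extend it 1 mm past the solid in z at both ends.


difference() {
  cube([300, 160, 160]);
  translate([120, 80, -1]) cylinder(h = 162, r = 40);
}


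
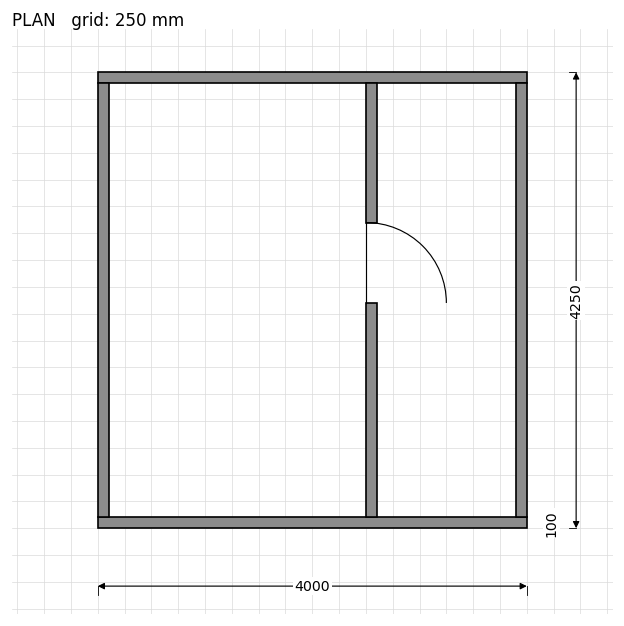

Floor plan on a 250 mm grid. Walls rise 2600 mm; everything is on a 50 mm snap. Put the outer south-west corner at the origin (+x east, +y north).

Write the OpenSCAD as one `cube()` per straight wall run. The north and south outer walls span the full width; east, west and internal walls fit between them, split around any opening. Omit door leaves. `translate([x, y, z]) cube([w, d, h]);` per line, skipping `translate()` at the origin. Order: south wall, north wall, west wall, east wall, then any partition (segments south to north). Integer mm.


cube([4000, 100, 2600]);
translate([0, 4150, 0]) cube([4000, 100, 2600]);
translate([0, 100, 0]) cube([100, 4050, 2600]);
translate([3900, 100, 0]) cube([100, 4050, 2600]);
translate([2500, 100, 0]) cube([100, 2000, 2600]);
translate([2500, 2850, 0]) cube([100, 1300, 2600]);


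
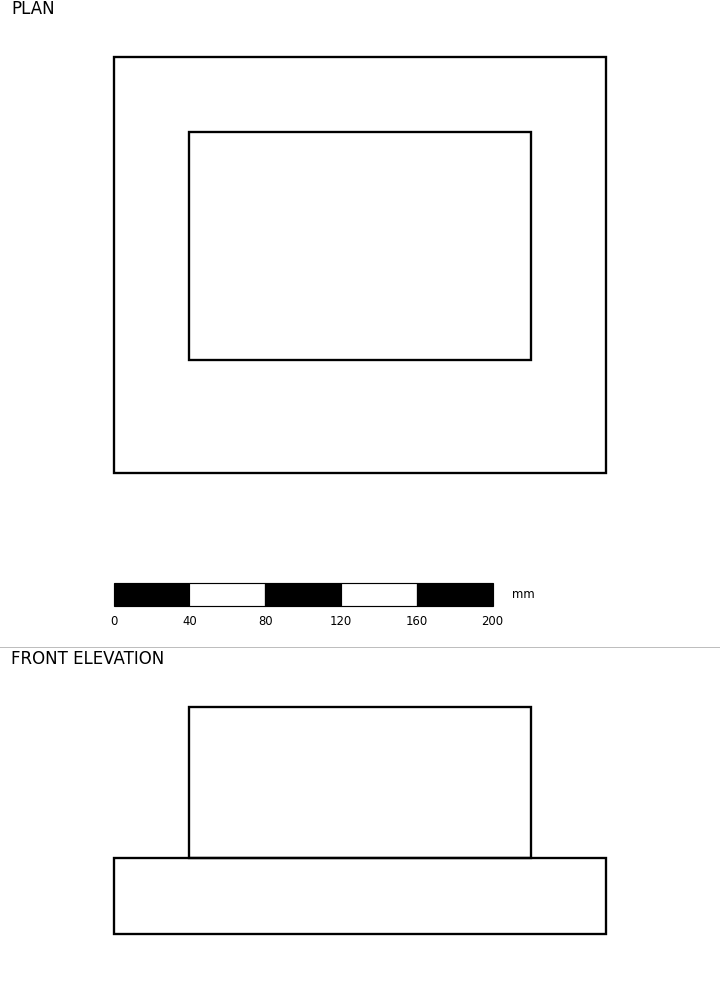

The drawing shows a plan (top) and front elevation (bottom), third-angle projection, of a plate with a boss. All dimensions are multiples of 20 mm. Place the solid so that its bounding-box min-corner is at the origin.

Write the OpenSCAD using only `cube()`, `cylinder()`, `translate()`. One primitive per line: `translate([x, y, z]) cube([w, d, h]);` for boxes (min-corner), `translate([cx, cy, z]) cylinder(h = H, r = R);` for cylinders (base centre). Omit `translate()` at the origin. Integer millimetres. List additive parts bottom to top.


cube([260, 220, 40]);
translate([40, 60, 40]) cube([180, 120, 80]);


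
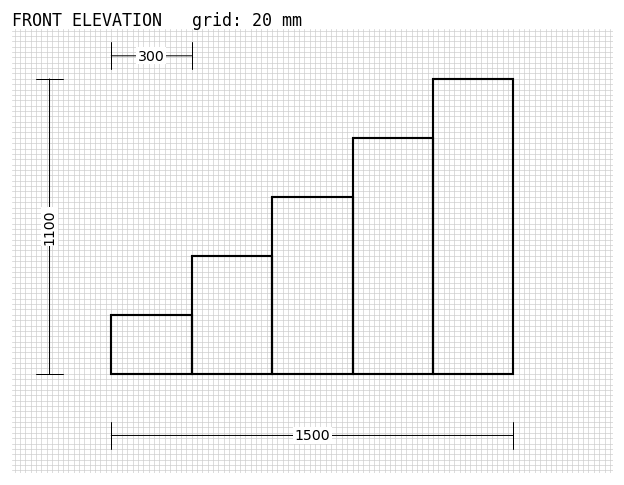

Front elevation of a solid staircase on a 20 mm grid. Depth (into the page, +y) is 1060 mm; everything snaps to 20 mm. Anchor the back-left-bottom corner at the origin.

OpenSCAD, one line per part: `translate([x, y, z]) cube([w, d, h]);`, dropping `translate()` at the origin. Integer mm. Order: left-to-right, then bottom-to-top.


cube([300, 1060, 220]);
translate([300, 0, 0]) cube([300, 1060, 440]);
translate([600, 0, 0]) cube([300, 1060, 660]);
translate([900, 0, 0]) cube([300, 1060, 880]);
translate([1200, 0, 0]) cube([300, 1060, 1100]);
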